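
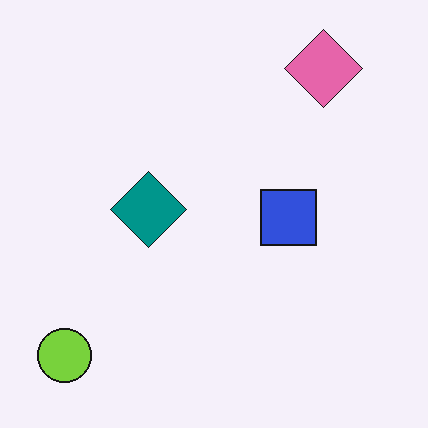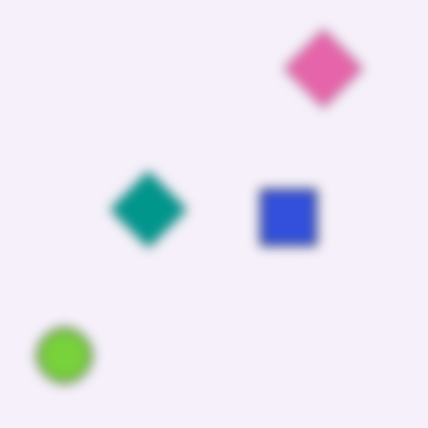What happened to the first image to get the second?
It was strongly gaussian-blurred.

Shape edges and outlines are uniformly softened across the whole image.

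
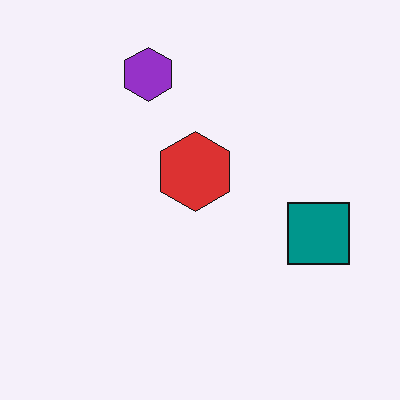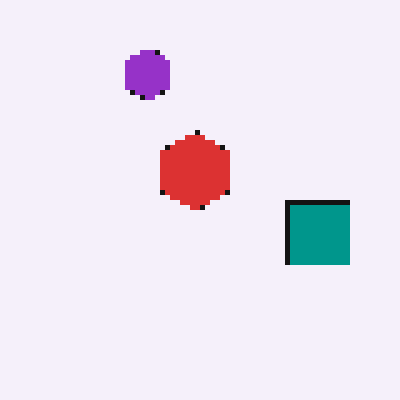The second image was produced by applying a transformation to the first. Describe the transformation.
The second image is the first mildly pixelated.

Shapes are reduced to large square blocks; fine edges and outlines are lost — a downscale-then-upscale (mosaic) effect.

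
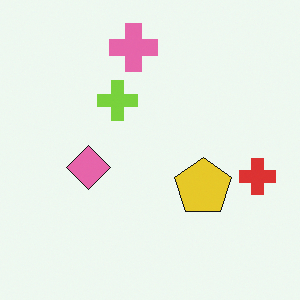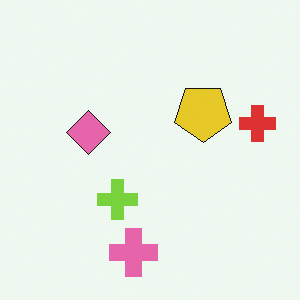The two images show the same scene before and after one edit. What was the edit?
The transformation is: flipped vertically (top ↔ bottom).

The pink cross is in the top of the first image and the bottom of the second — shapes on opposite sides of the horizontal midline have swapped in a mirror flip.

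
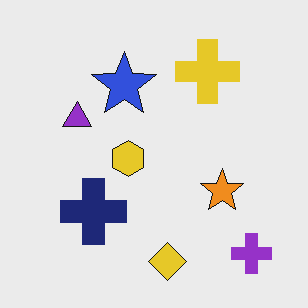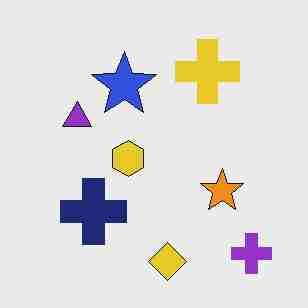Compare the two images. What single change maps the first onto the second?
The image was heavily JPEG-compressed with obvious blocking artifacts.

Blocky 8×8 compression artifacts appear around shape edges and the flat background shows ringing — characteristic JPEG degradation.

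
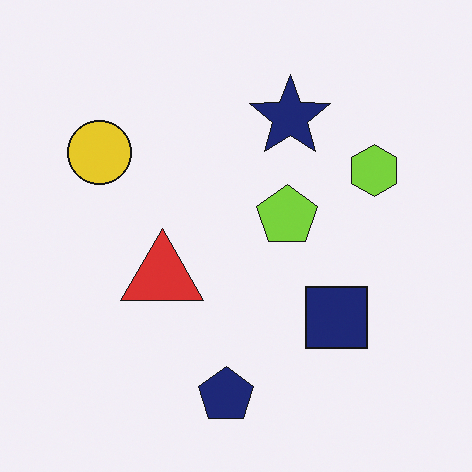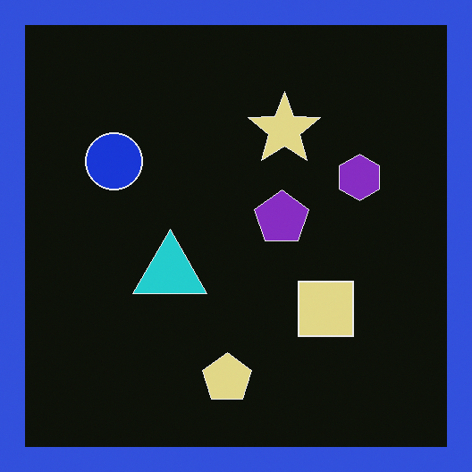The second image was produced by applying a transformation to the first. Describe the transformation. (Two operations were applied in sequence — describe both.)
The transformation is: color-inverted (negative), then framed with a blue border.

The light background has become dark and every shape's color is its complement — a photographic negative. A solid blue frame runs around the edge of the second image, with the content slightly shrunk inside it.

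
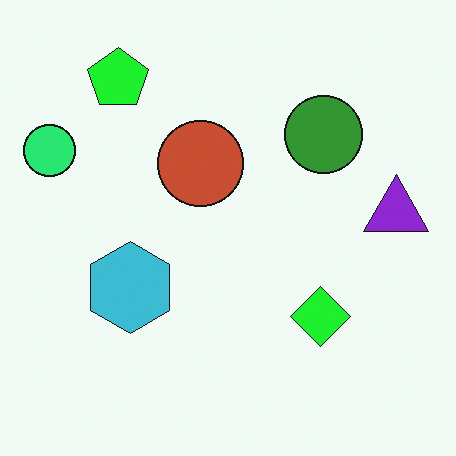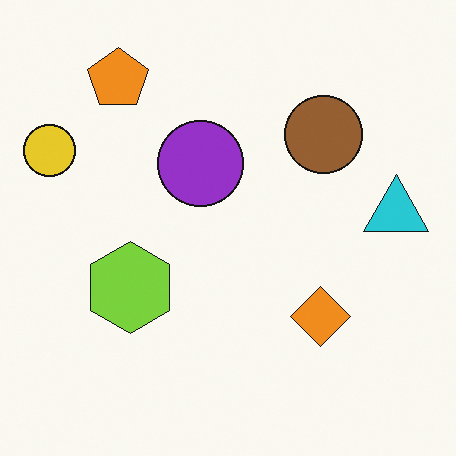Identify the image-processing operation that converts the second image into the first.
It was hue-shifted through roughly a third of the color wheel.

Every shape's color has rotated by the same amount around the hue wheel — a uniform hue shift.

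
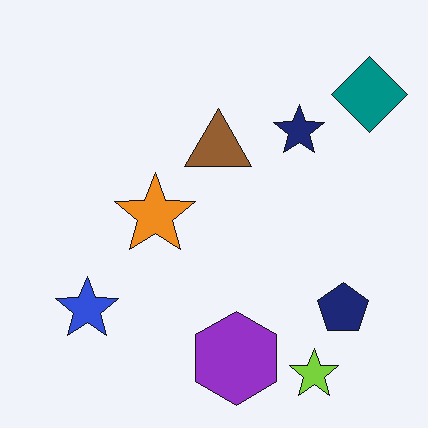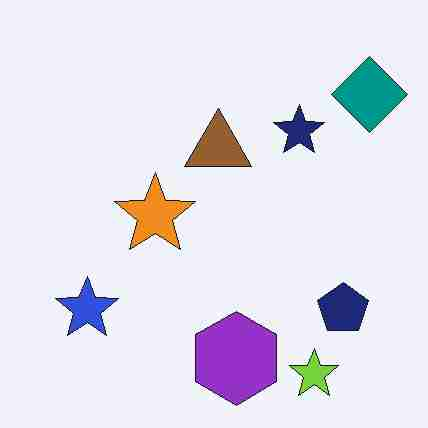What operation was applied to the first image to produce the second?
This is the original image heavily JPEG-compressed with obvious blocking artifacts.

Blocky 8×8 compression artifacts appear around shape edges and the flat background shows ringing — characteristic JPEG degradation.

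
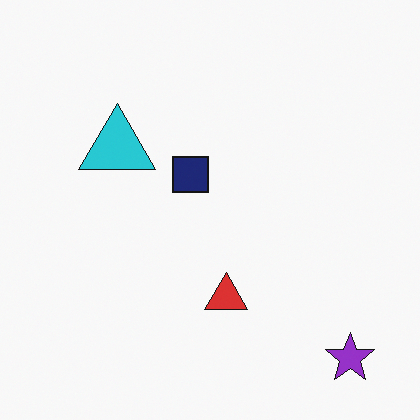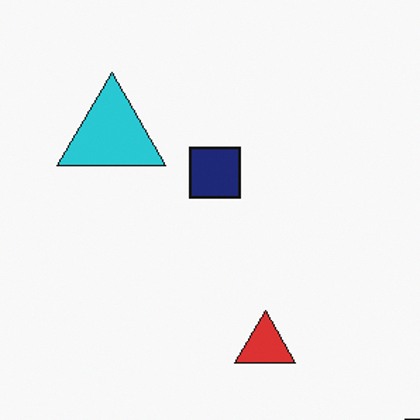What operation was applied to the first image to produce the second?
The transformation is: cropped slightly and scaled back up.

The visible shapes are larger and the field of view is narrower; shapes near the original edges may be partly or wholly outside the frame — a crop-and-rescale.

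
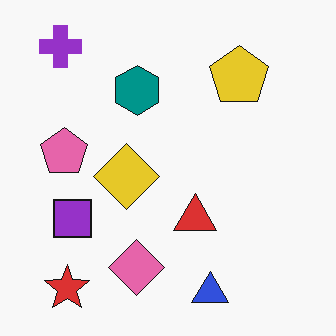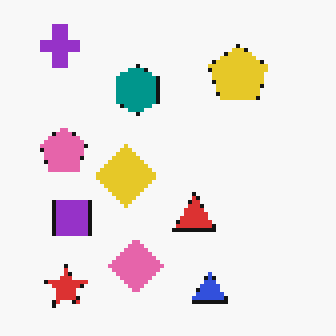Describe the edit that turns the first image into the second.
The image was mildly pixelated.

Shapes are reduced to large square blocks; fine edges and outlines are lost — a downscale-then-upscale (mosaic) effect.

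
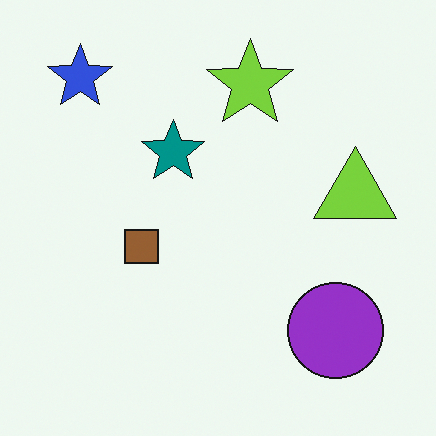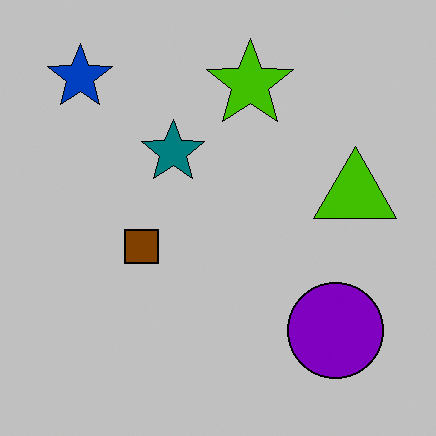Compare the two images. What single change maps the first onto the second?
It was heavily posterized to just a handful of flat colors.

Each flat color has snapped to a coarser quantized level — most visibly, the near-white background has dropped to a flat grey.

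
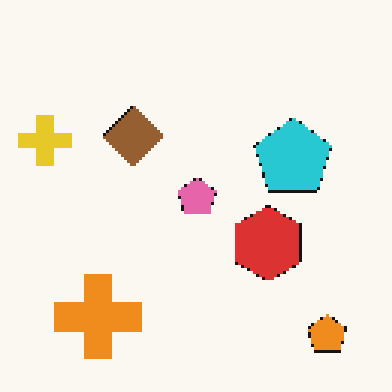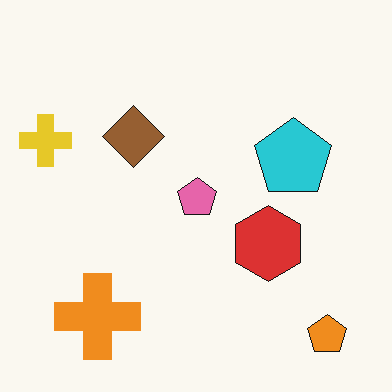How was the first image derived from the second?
The image was mildly pixelated.

Shapes are reduced to large square blocks; fine edges and outlines are lost — a downscale-then-upscale (mosaic) effect.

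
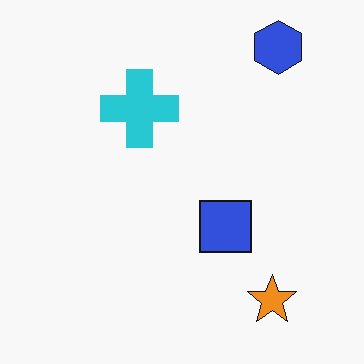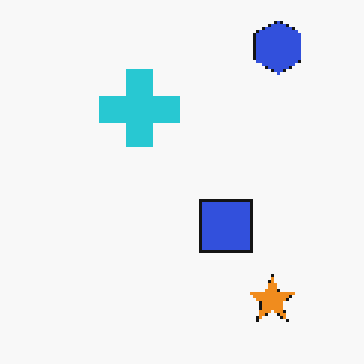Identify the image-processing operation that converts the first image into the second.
The second image is the first lightly pixelated (a mild mosaic effect).

Shapes are reduced to large square blocks; fine edges and outlines are lost — a downscale-then-upscale (mosaic) effect.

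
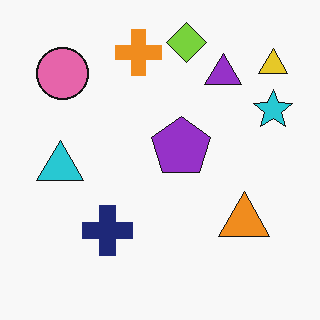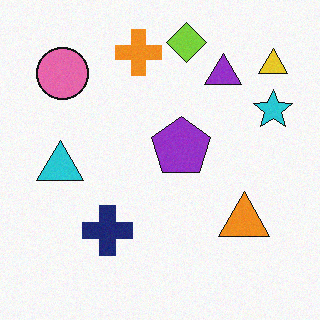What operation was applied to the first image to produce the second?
The second image is the first degraded with a light layer of grain.

Random speckle covers the whole image, including the flat background.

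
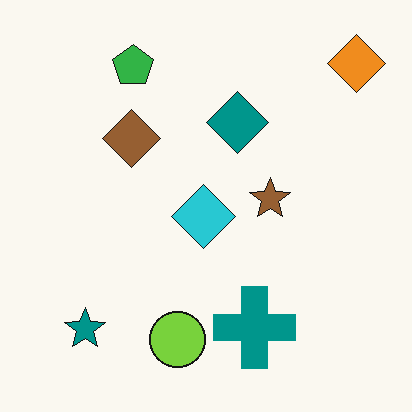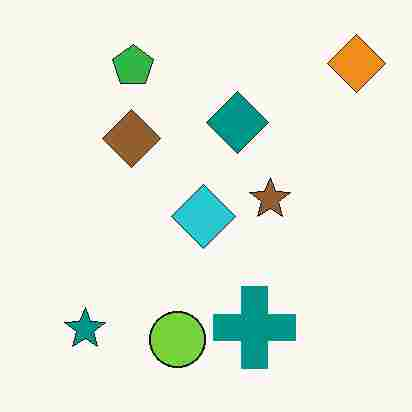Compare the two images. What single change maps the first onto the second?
The transformation is: heavily JPEG-compressed with obvious blocking artifacts.

Blocky 8×8 compression artifacts appear around shape edges and the flat background shows ringing — characteristic JPEG degradation.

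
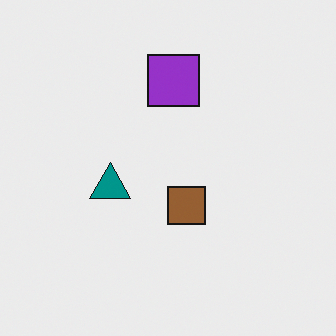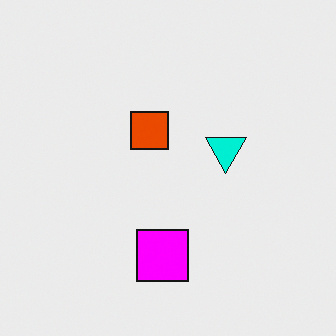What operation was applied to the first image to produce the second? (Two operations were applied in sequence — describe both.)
This is the original image heavily oversaturated, then rotated 180°.

All colors are more vivid — a global saturation change. The purple square sits in the top of the first image and the bottom of the second — consistent with a whole-image 180° rotation.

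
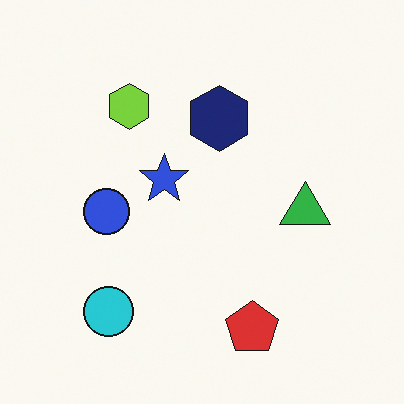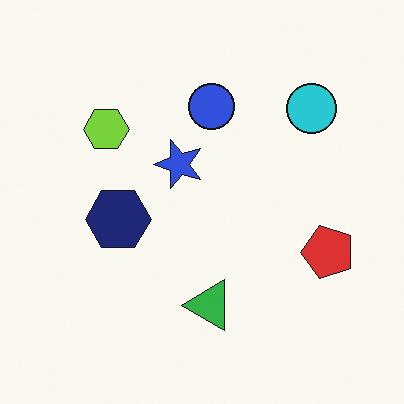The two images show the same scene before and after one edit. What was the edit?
It was transposed (reflected across the top-left ↔ bottom-right diagonal).

Shapes have swapped their row and column positions — what was in the top-right is now in the bottom-left — a diagonal reflection.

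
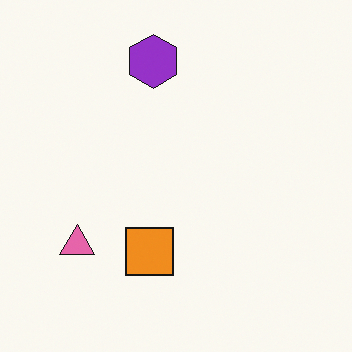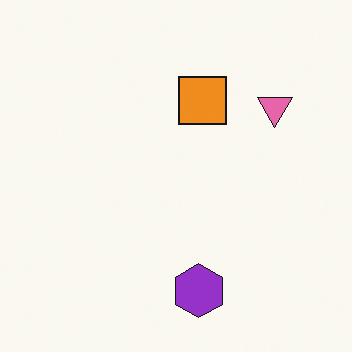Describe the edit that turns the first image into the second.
The transformation is: rotated 180°.

The pink triangle sits in the bottom-left of the first image and the top-right of the second — consistent with a whole-image 180° rotation.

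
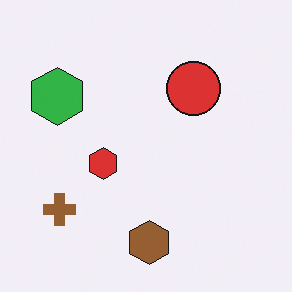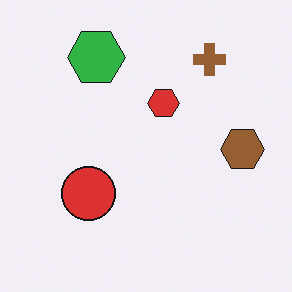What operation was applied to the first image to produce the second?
The transformation is: transposed (reflected across the top-left ↔ bottom-right diagonal).

Shapes have swapped their row and column positions — what was in the top-right is now in the bottom-left — a diagonal reflection.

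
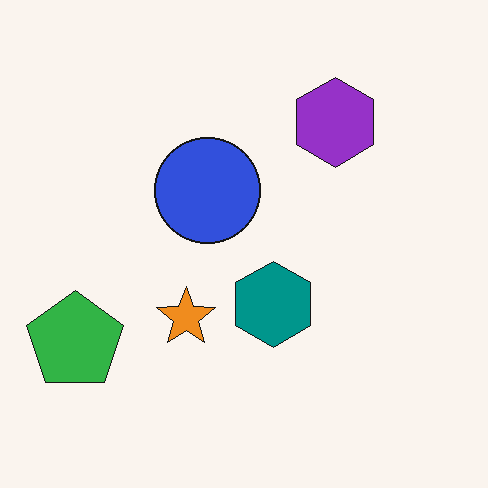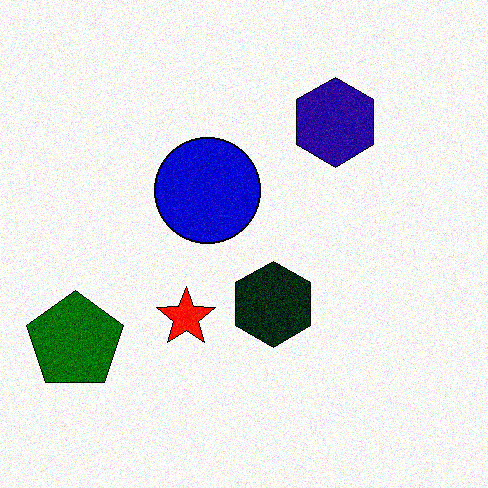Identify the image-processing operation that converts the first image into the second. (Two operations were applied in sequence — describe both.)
Given much higher contrast, then degraded with visible gaussian noise.

Tones are pushed away from mid-grey across the whole image — a global contrast change. Random speckle covers the whole image, including the flat background.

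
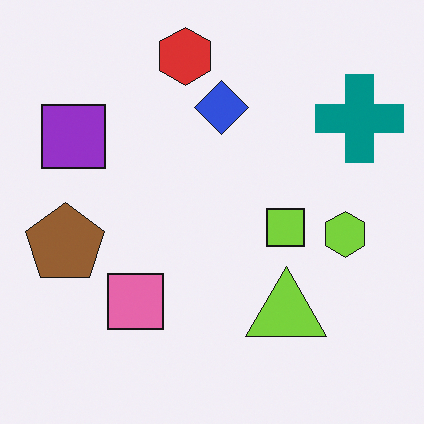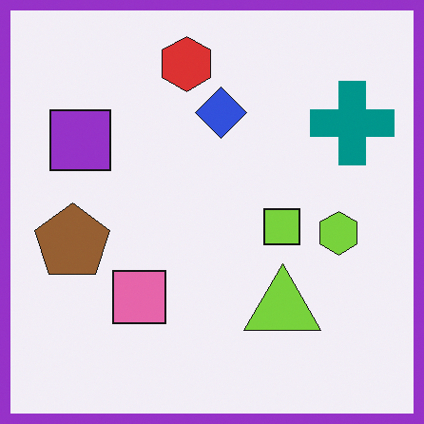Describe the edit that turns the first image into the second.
The second image is the first framed with a purple border.

A solid purple frame runs around the edge of the second image, with the content slightly shrunk inside it.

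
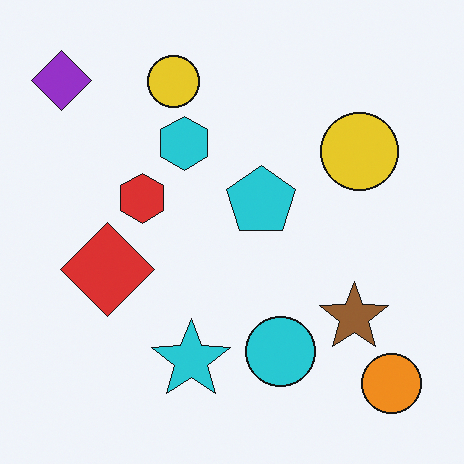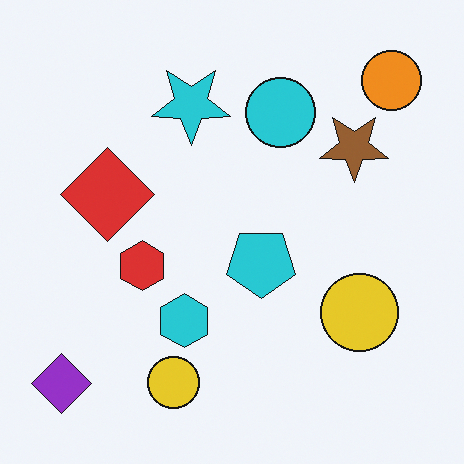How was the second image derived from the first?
It was flipped vertically (top ↔ bottom).

The purple diamond is in the top-left of the first image and the bottom-left of the second — shapes on opposite sides of the horizontal midline have swapped in a mirror flip.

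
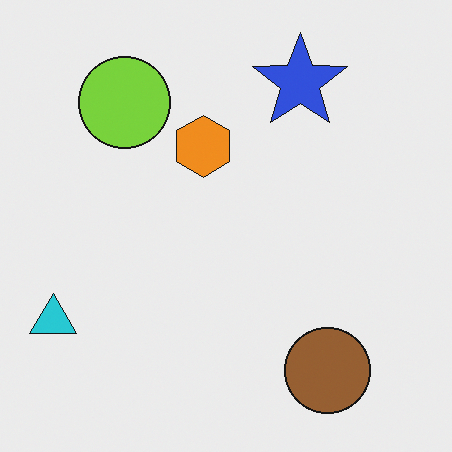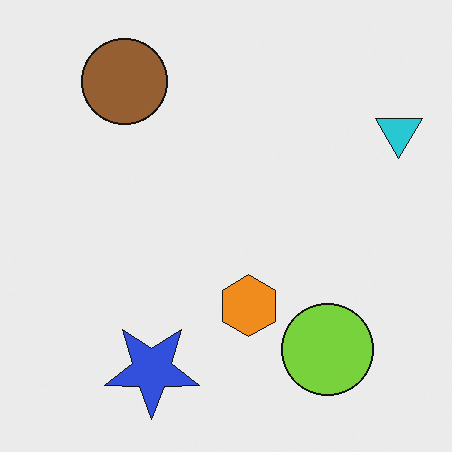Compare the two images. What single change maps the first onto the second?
This is the original image rotated 180°.

The cyan triangle sits in the bottom-left of the first image and the top-right of the second — consistent with a whole-image 180° rotation.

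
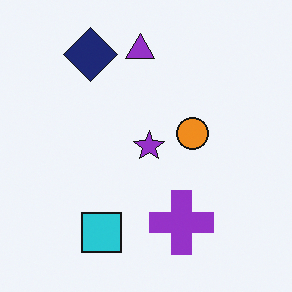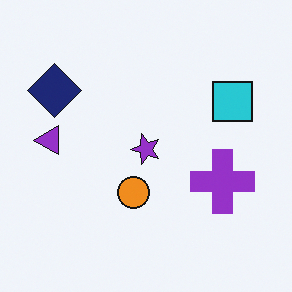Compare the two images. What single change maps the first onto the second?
It was transposed (reflected across the top-left ↔ bottom-right diagonal).

Shapes have swapped their row and column positions — what was in the top-right is now in the bottom-left — a diagonal reflection.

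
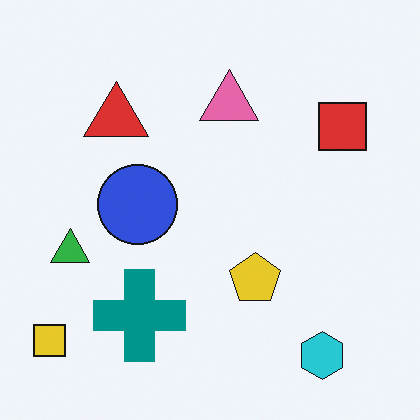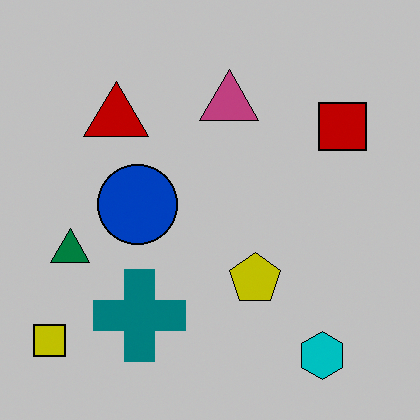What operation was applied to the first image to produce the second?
It was aggressively posterized.

Each flat color has snapped to a coarser quantized level — most visibly, the near-white background has dropped to a flat grey.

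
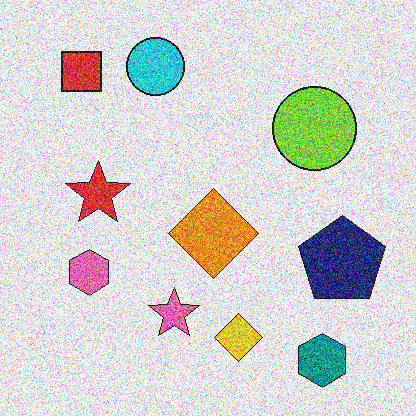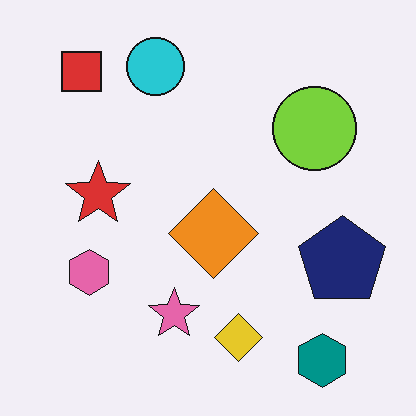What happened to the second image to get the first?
Degraded with a thick layer of grain.

Random speckle covers the whole image, including the flat background.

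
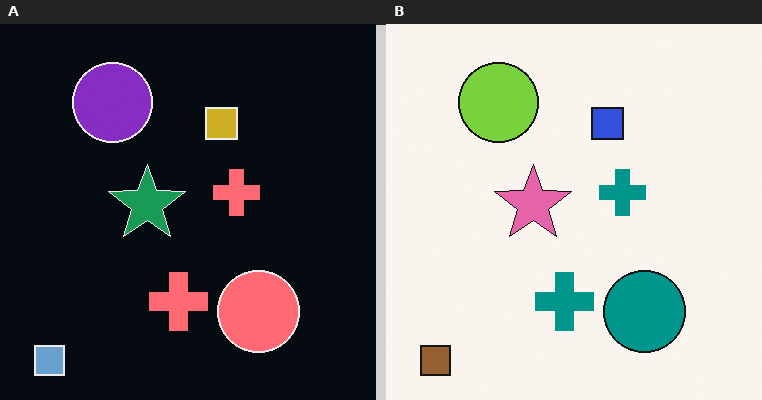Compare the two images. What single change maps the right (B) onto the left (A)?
The transformation is: color-inverted (negative).

The light background has become dark and every shape's color is its complement — a photographic negative.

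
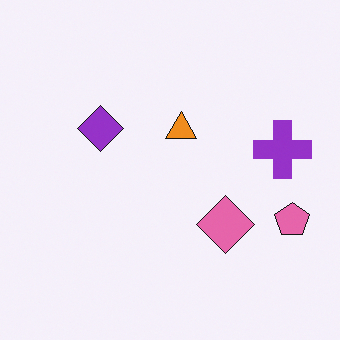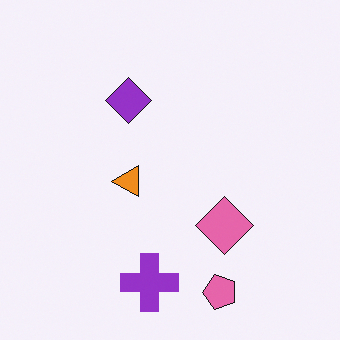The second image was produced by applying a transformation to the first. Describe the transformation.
Transposed (reflected across the top-left ↔ bottom-right diagonal).

Shapes have swapped their row and column positions — what was in the top-right is now in the bottom-left — a diagonal reflection.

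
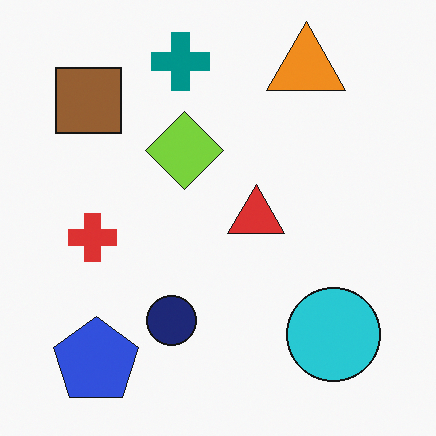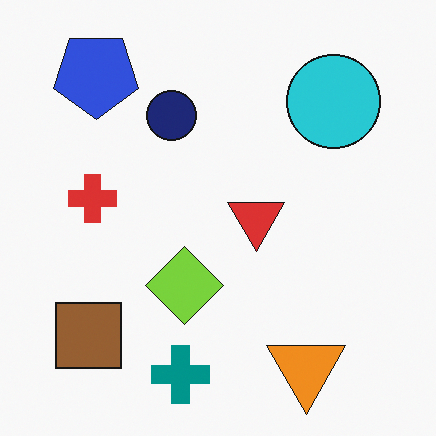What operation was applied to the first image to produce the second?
This is the original image flipped vertically (top ↔ bottom).

The teal cross is in the top of the first image and the bottom of the second — shapes on opposite sides of the horizontal midline have swapped in a mirror flip.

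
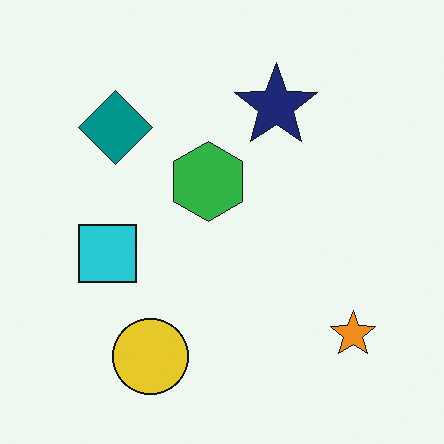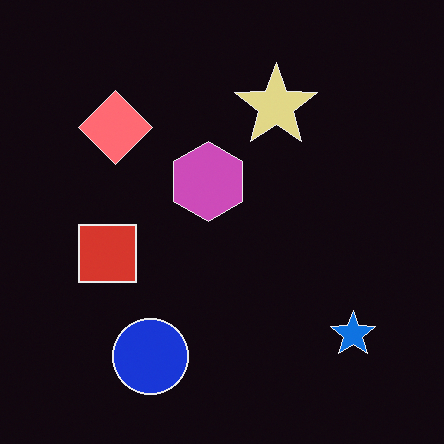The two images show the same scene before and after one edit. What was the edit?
The transformation is: color-inverted (negative).

The light background has become dark and every shape's color is its complement — a photographic negative.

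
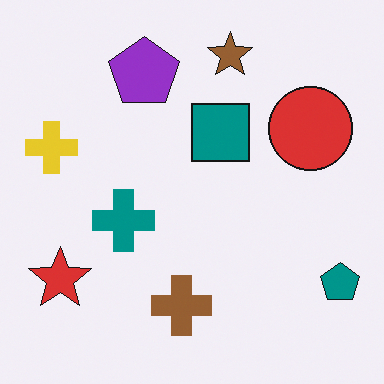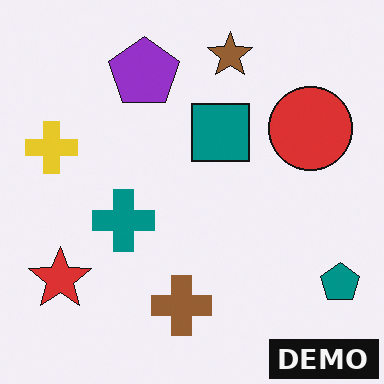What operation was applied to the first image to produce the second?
The image was watermarked with the text "DEMO" in the lower-right corner.

A dark label reading "DEMO" appears in the lower-right corner.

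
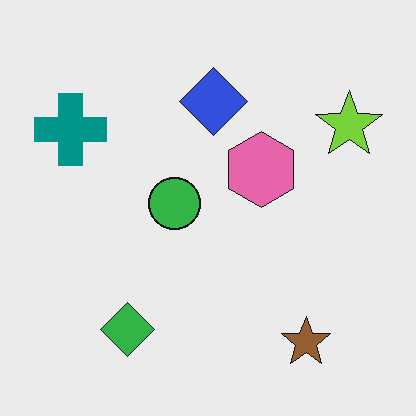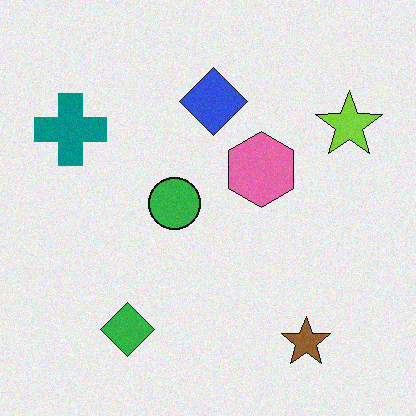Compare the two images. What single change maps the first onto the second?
Degraded with a light layer of grain.

Random speckle covers the whole image, including the flat background.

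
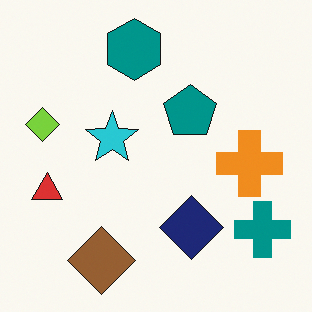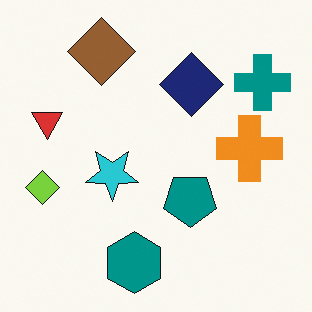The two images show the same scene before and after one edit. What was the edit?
The image was flipped vertically (top ↔ bottom).

The teal hexagon is in the top of the first image and the bottom of the second — shapes on opposite sides of the horizontal midline have swapped in a mirror flip.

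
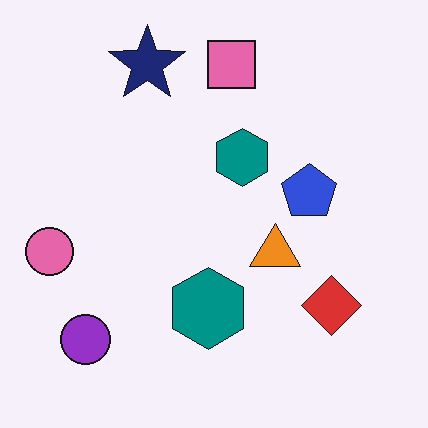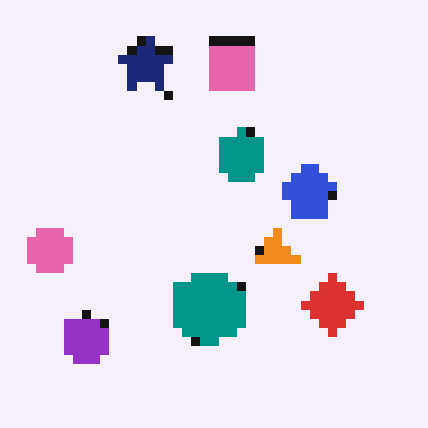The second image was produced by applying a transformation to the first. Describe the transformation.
The second image is the first heavily pixelated into large blocks.

Shapes are reduced to large square blocks; fine edges and outlines are lost — a downscale-then-upscale (mosaic) effect.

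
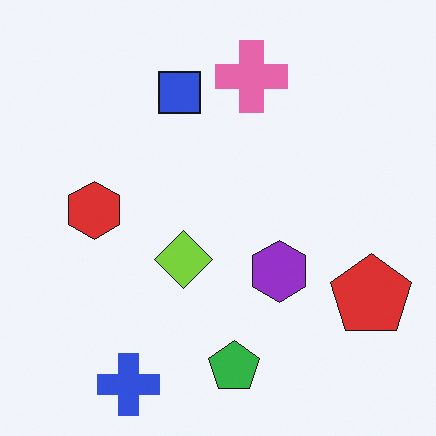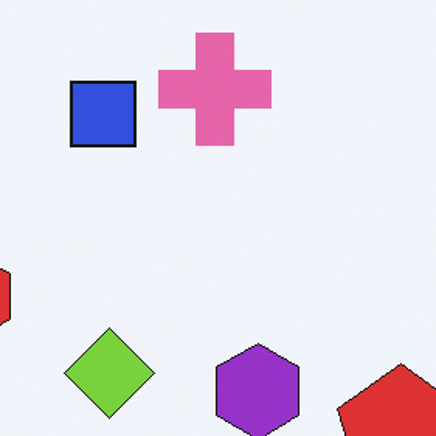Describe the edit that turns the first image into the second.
Cropped to a modestly smaller region and rescaled.

The visible shapes are larger and the field of view is narrower; shapes near the original edges may be partly or wholly outside the frame — a crop-and-rescale.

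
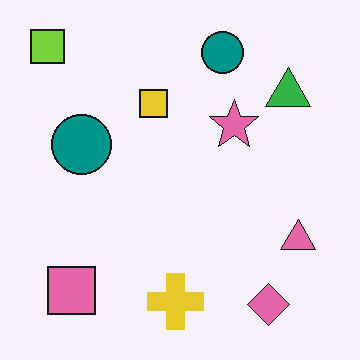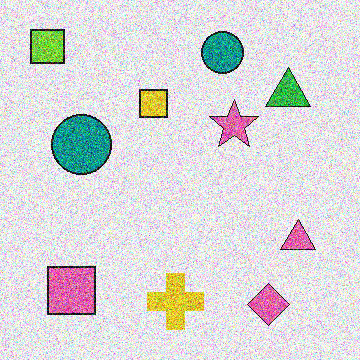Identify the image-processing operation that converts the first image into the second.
The image was degraded with a thick layer of grain.

Random speckle covers the whole image, including the flat background.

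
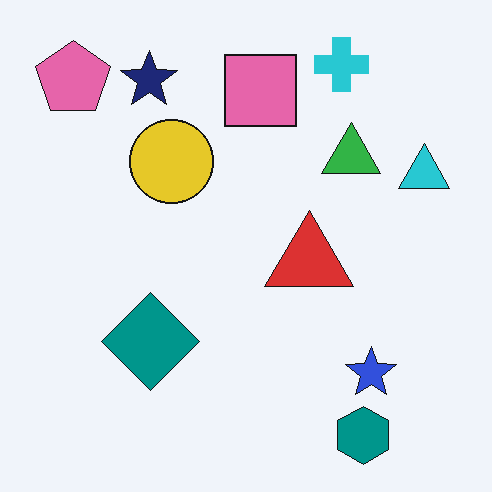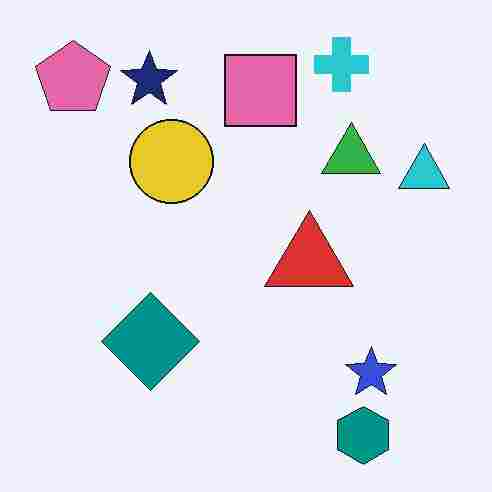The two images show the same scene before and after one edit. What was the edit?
This is the original image heavily JPEG-compressed with obvious blocking artifacts.

Blocky 8×8 compression artifacts appear around shape edges and the flat background shows ringing — characteristic JPEG degradation.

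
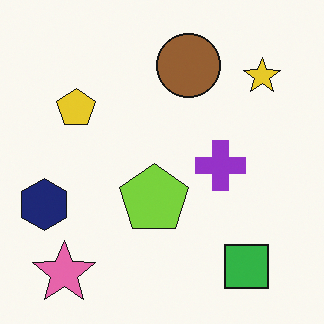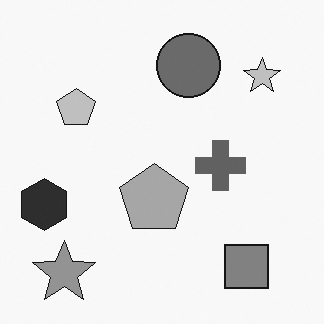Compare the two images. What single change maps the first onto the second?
The image was converted to grayscale.

All color is removed — every shape is now a shade of grey.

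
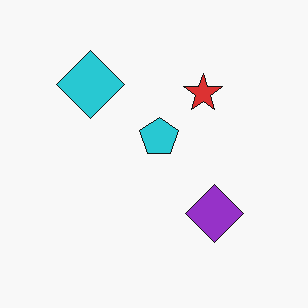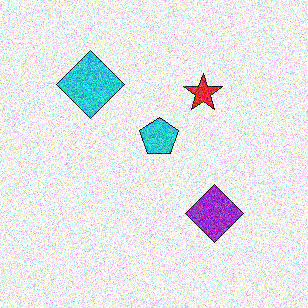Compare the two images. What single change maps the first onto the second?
Degraded with a thick layer of grain.

Random speckle covers the whole image, including the flat background.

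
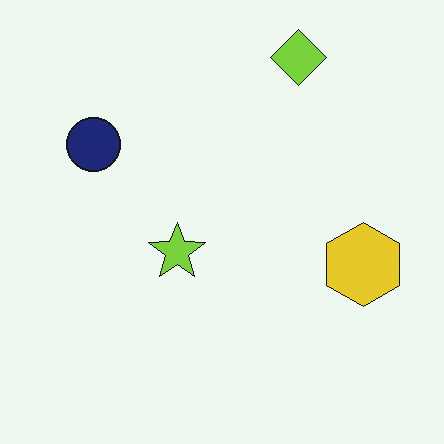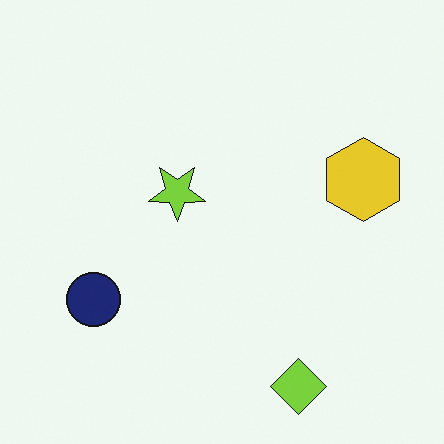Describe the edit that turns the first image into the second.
The second image is the first flipped vertically (top ↔ bottom).

The lime diamond is in the top-right of the first image and the bottom-right of the second — shapes on opposite sides of the horizontal midline have swapped in a mirror flip.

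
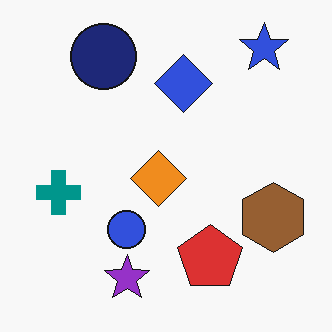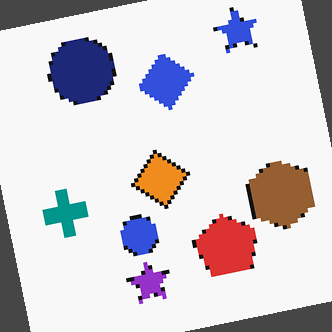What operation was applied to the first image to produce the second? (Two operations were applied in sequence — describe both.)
This is the original image mildly pixelated, then rotated counter-clockwise by a small amount.

Shapes are reduced to large square blocks; fine edges and outlines are lost — a downscale-then-upscale (mosaic) effect. Every shape is tilted by the same angle and the image corners show triangular fill wedges — a whole-image rotation by a non-right angle.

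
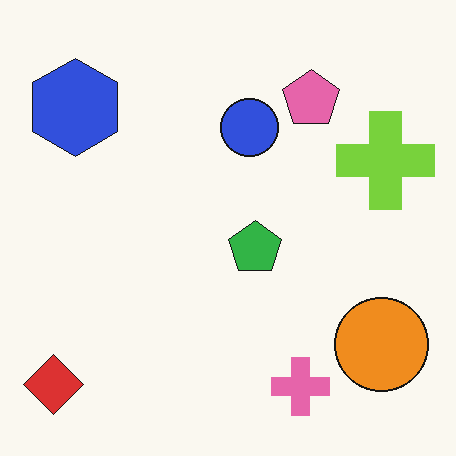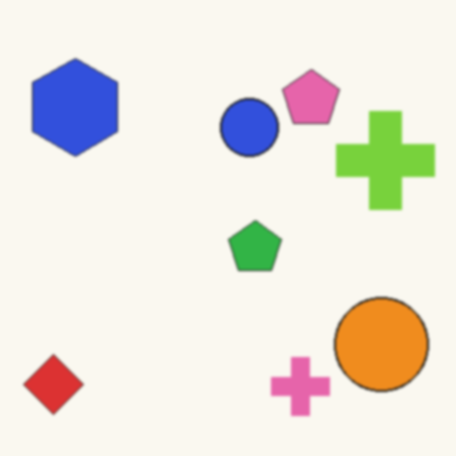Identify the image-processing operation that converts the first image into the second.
The image was given a subtle gaussian blur.

Shape edges and outlines are uniformly softened across the whole image.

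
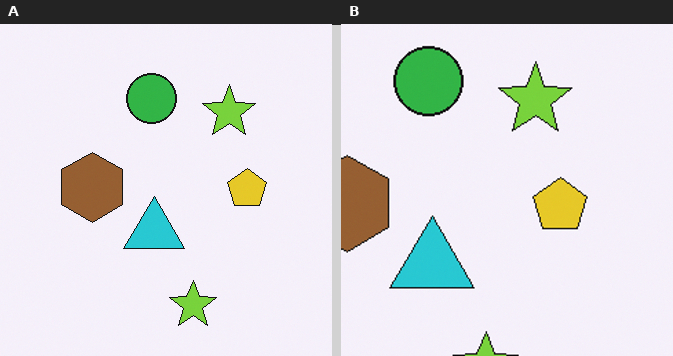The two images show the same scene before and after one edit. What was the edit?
The transformation is: cropped slightly and scaled back up.

The visible shapes are larger and the field of view is narrower; shapes near the original edges may be partly or wholly outside the frame — a crop-and-rescale.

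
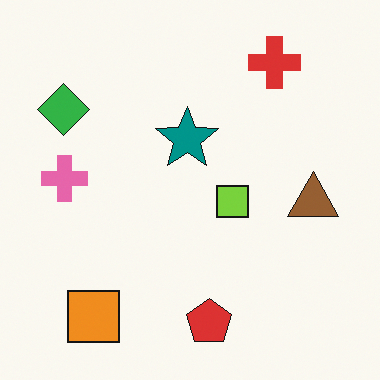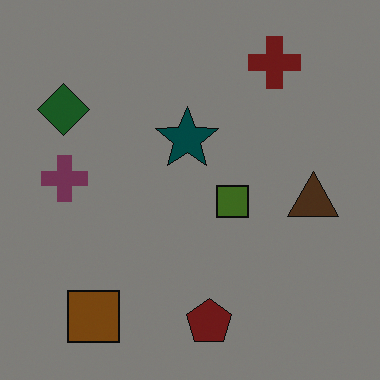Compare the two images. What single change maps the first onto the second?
This is the original image substantially darkened.

Every pixel — background and shapes alike — is uniformly darkened.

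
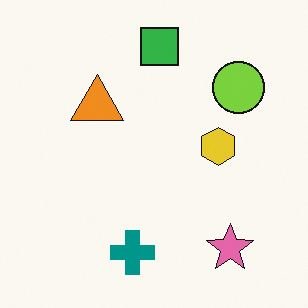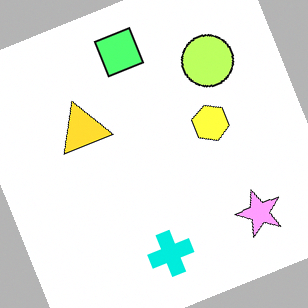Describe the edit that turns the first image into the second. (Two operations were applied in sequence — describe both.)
The transformation is: noticeably brightened, then rotated counter-clockwise by a clearly visible amount.

Every pixel — background and shapes alike — is uniformly brightened. Every shape is tilted by the same angle and the image corners show triangular fill wedges — a whole-image rotation by a non-right angle.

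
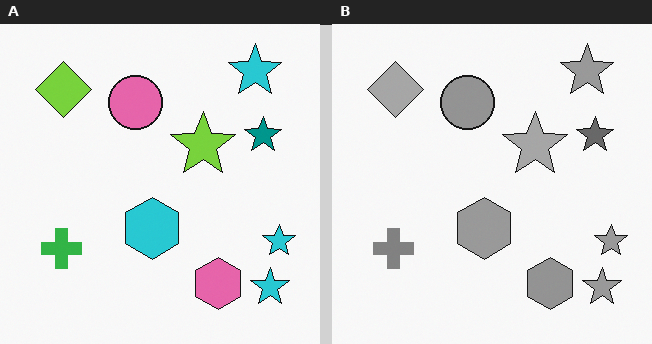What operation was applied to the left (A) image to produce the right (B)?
The transformation is: converted to grayscale.

All color is removed — every shape is now a shade of grey.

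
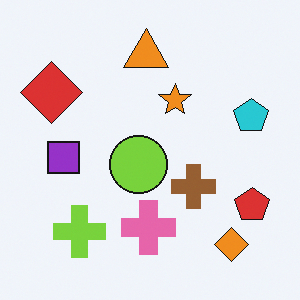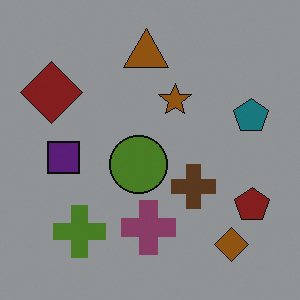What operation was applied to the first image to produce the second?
It was darkened a lot.

Every pixel — background and shapes alike — is uniformly darkened.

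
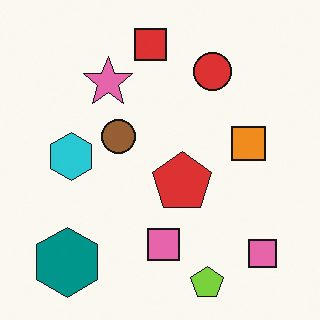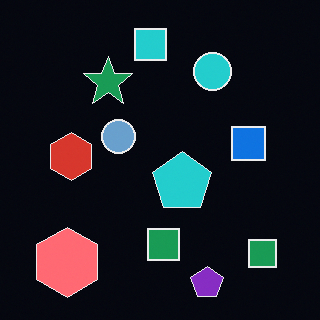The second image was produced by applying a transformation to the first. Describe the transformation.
It was color-inverted (negative).

The light background has become dark and every shape's color is its complement — a photographic negative.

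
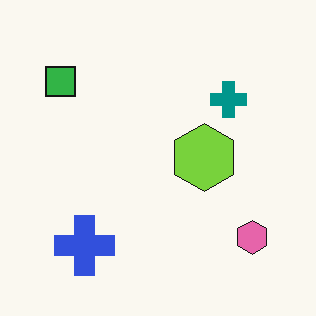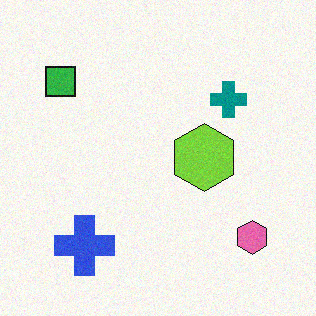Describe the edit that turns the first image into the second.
This is the original image degraded with a light layer of grain.

Random speckle covers the whole image, including the flat background.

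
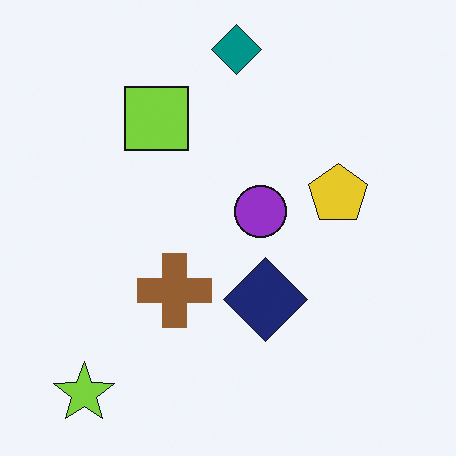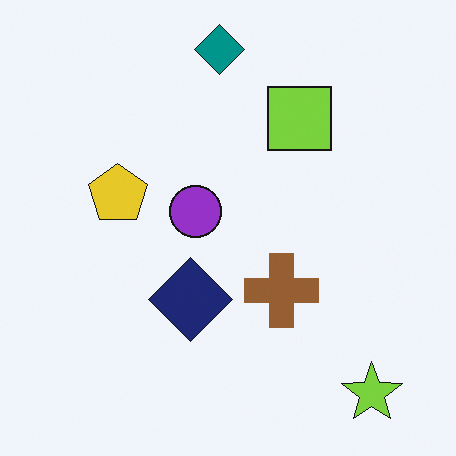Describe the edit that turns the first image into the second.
The image was flipped horizontally (left ↔ right).

The lime star is in the bottom-left of the first image and the bottom-right of the second — shapes on opposite sides of the vertical midline have swapped in a mirror flip.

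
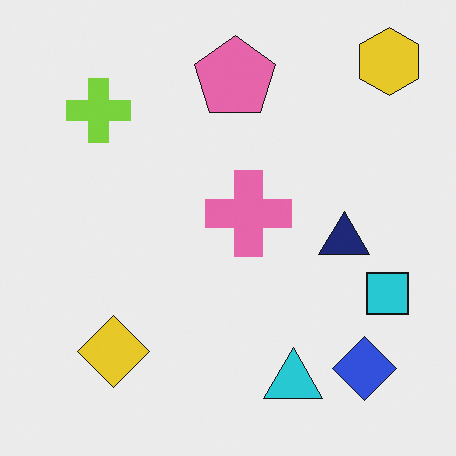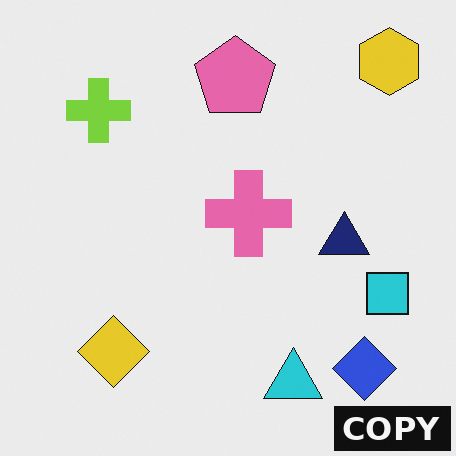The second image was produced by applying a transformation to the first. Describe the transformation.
The transformation is: watermarked with the text "COPY" in the lower-right corner.

A dark label reading "COPY" appears in the lower-right corner.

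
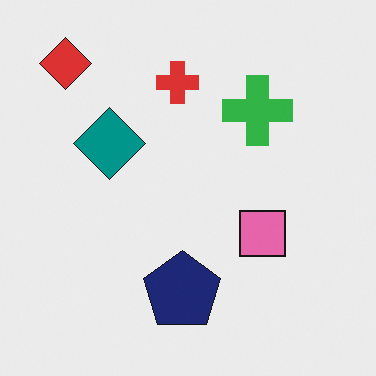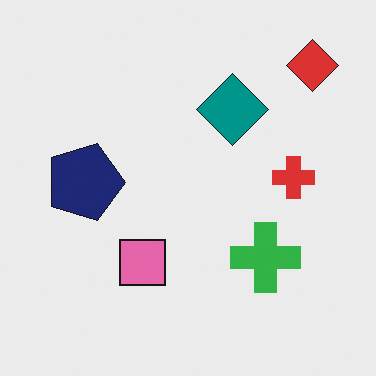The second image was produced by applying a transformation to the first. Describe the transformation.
It was rotated 90° clockwise.

The red diamond sits in the top-left of the first image and the top-right of the second — consistent with a whole-image 90° clockwise rotation.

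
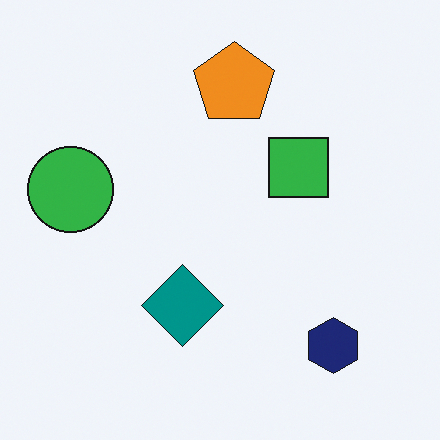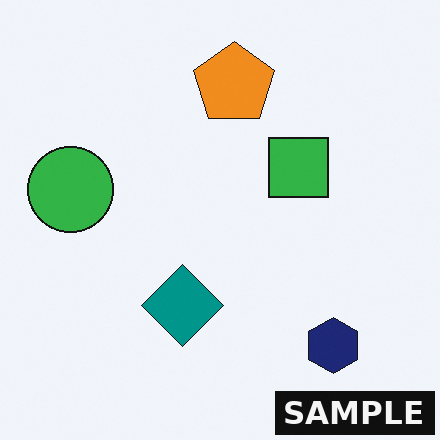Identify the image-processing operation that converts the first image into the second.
The transformation is: watermarked with the text "SAMPLE" in the lower-right corner.

A dark label reading "SAMPLE" appears in the lower-right corner.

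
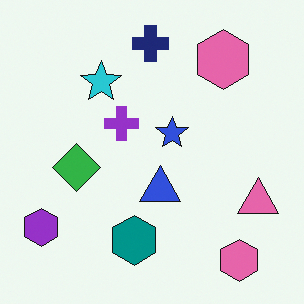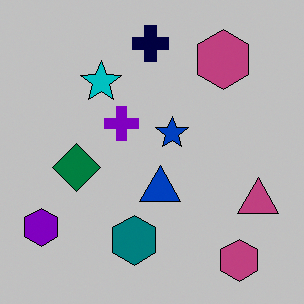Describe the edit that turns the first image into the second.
The transformation is: aggressively posterized.

Each flat color has snapped to a coarser quantized level — most visibly, the near-white background has dropped to a flat grey.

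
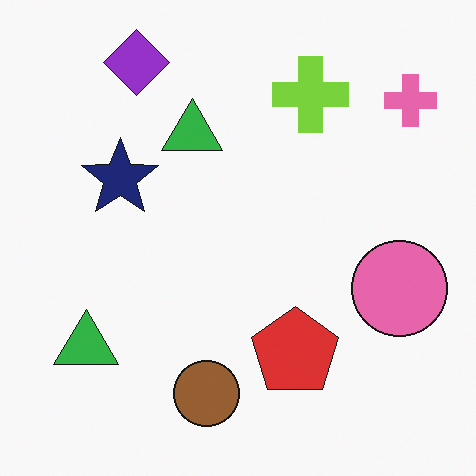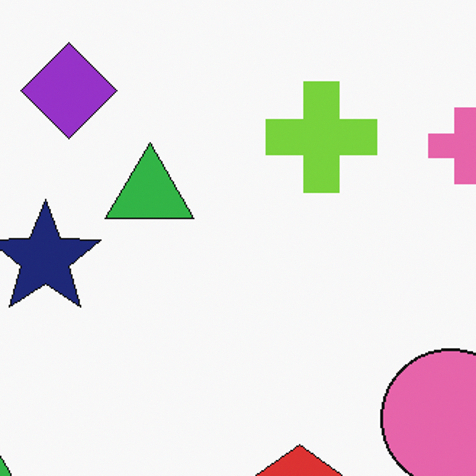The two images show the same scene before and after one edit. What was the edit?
Cropped slightly and scaled back up.

The visible shapes are larger and the field of view is narrower; shapes near the original edges may be partly or wholly outside the frame — a crop-and-rescale.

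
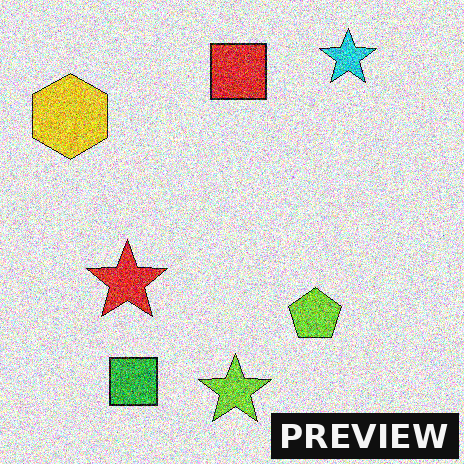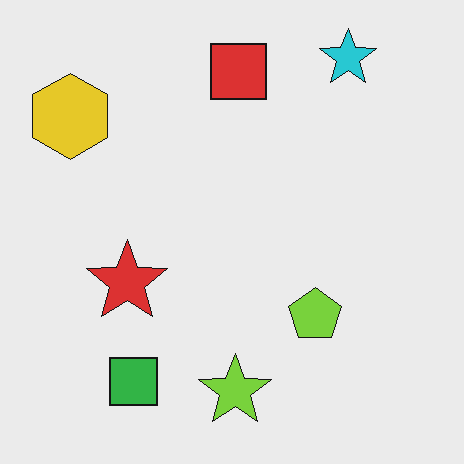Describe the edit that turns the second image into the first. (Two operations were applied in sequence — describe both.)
Degraded with strong gaussian noise, then watermarked with the text "PREVIEW" in the lower-right corner.

Random speckle covers the whole image, including the flat background. A dark label reading "PREVIEW" appears in the lower-right corner.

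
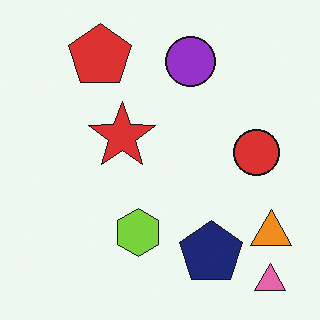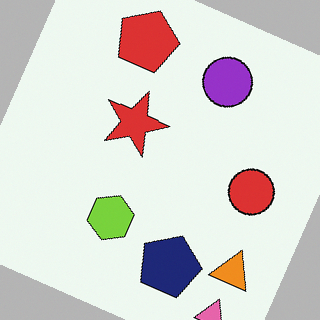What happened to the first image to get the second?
The image was rotated clockwise by a clearly visible amount.

Every shape is tilted by the same angle and the image corners show triangular fill wedges — a whole-image rotation by a non-right angle.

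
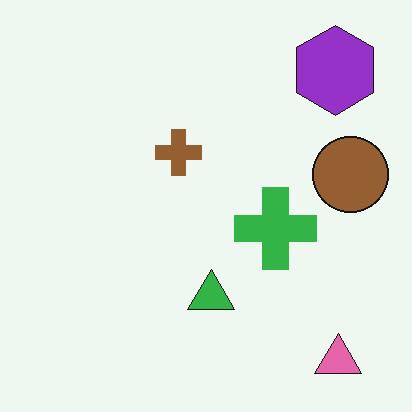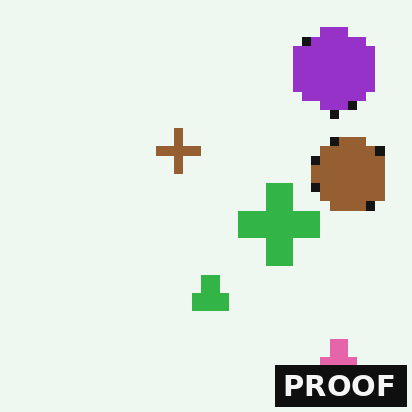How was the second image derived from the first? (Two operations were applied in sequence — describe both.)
Coarsely pixelated, then watermarked with the text "PROOF" in the lower-right corner.

Shapes are reduced to large square blocks; fine edges and outlines are lost — a downscale-then-upscale (mosaic) effect. A dark label reading "PROOF" appears in the lower-right corner.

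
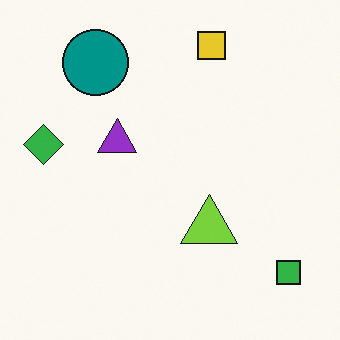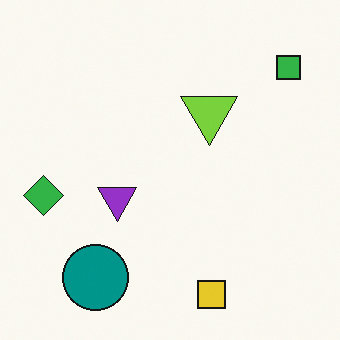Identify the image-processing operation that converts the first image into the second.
Flipped vertically (top ↔ bottom).

The yellow square is in the top of the first image and the bottom of the second — shapes on opposite sides of the horizontal midline have swapped in a mirror flip.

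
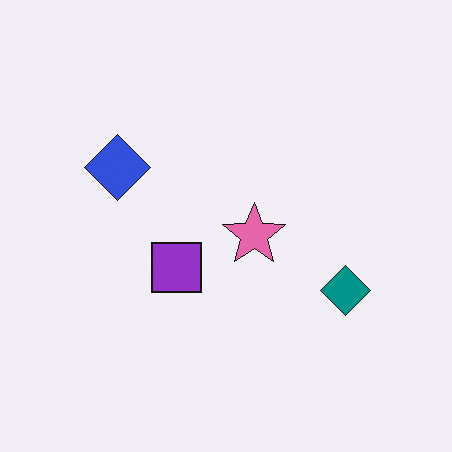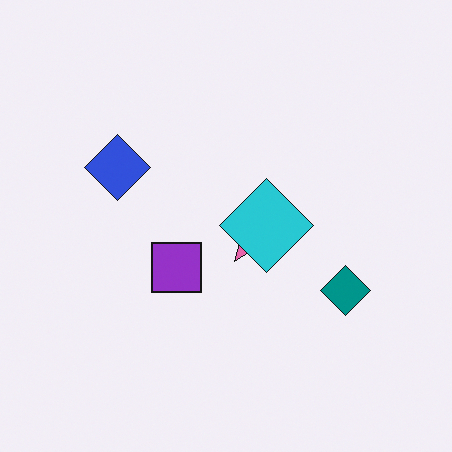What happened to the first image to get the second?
This is the original image overlaid with an additional cyan diamond.

A cyan diamond appears in the second image that is absent from the first.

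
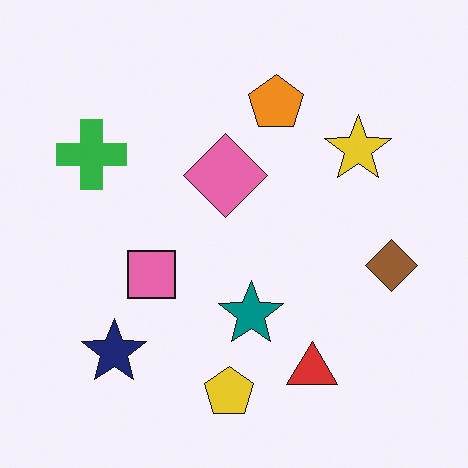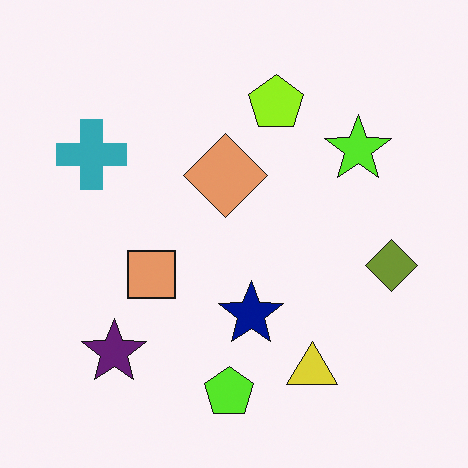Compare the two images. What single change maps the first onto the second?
It was hue-shifted slightly.

Every shape's color has rotated by the same amount around the hue wheel — a uniform hue shift.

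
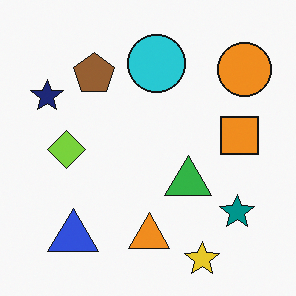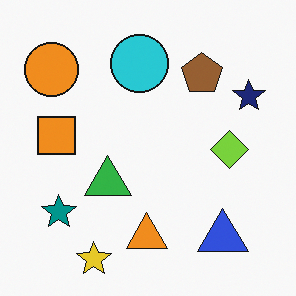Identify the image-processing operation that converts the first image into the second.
The image was flipped horizontally (left ↔ right).

The navy star is in the top-left of the first image and the top-right of the second — shapes on opposite sides of the vertical midline have swapped in a mirror flip.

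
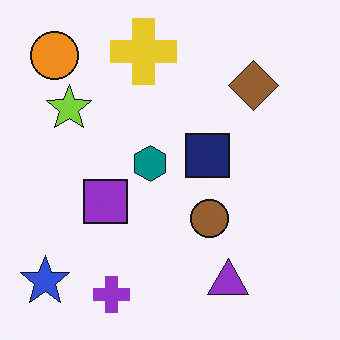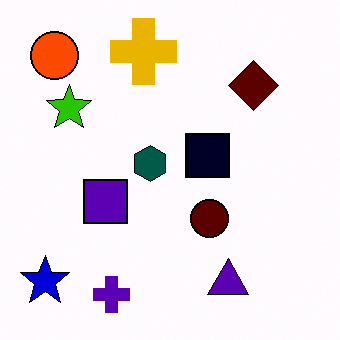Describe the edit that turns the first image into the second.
The second image is the first given much higher contrast.

Tones are pushed away from mid-grey across the whole image — a global contrast change.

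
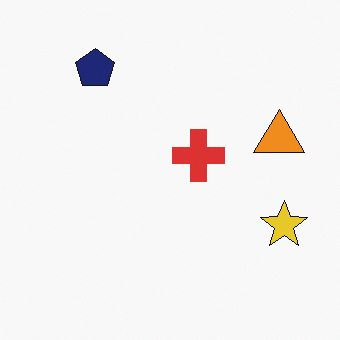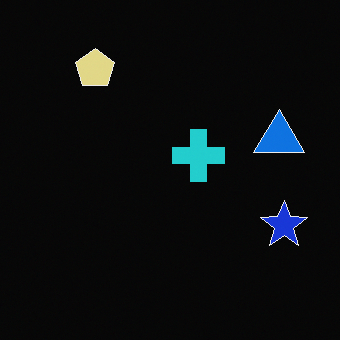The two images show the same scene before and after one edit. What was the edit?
It was color-inverted (negative).

The light background has become dark and every shape's color is its complement — a photographic negative.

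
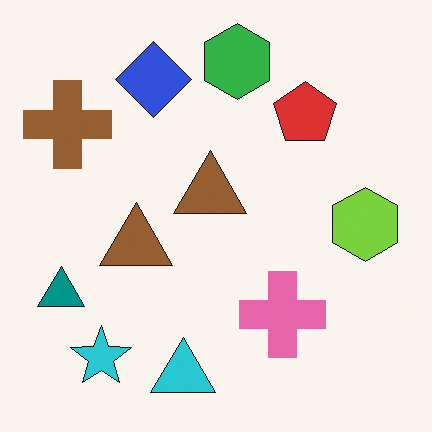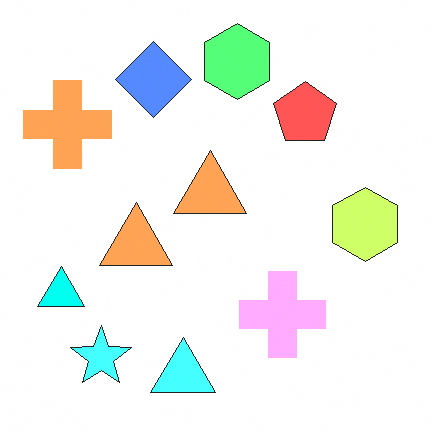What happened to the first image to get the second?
The transformation is: substantially brightened.

Every pixel — background and shapes alike — is uniformly brightened.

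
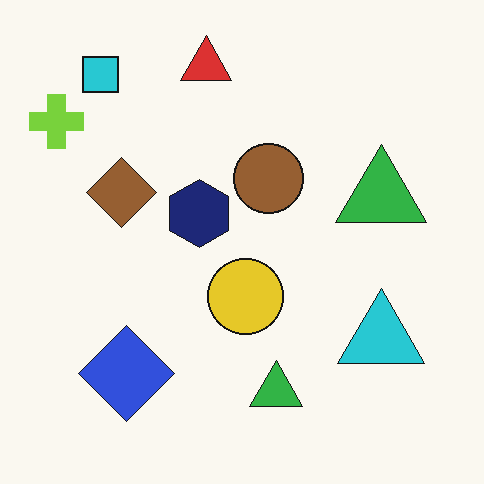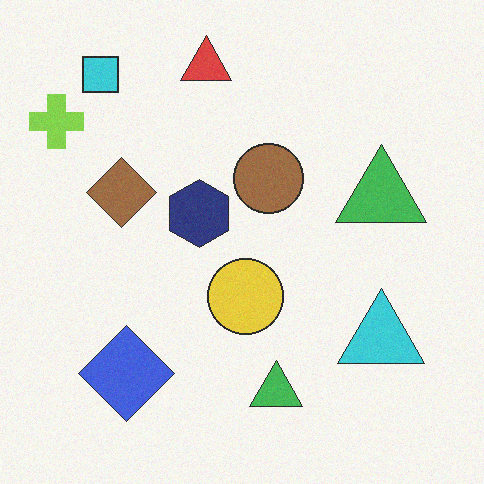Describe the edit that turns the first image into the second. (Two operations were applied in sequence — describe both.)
This is the original image degraded with subtle gaussian noise, then given slightly reduced contrast.

Random speckle covers the whole image, including the flat background. Tones are pushed toward mid-grey across the whole image — a global contrast change.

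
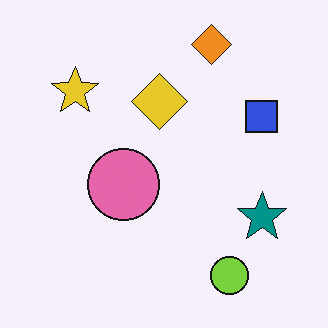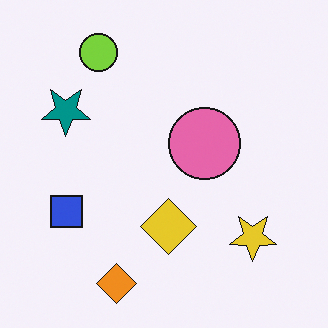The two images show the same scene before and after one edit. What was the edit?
The second image is the first rotated 180°.

The orange diamond sits in the top of the first image and the bottom of the second — consistent with a whole-image 180° rotation.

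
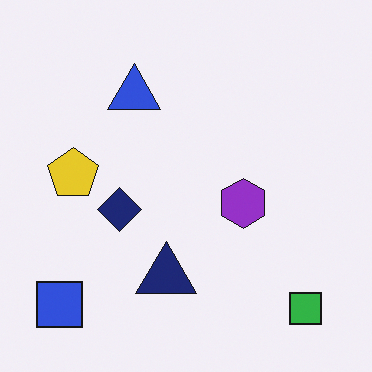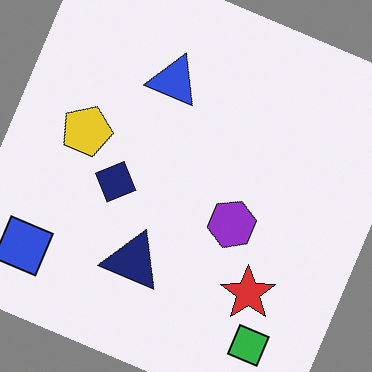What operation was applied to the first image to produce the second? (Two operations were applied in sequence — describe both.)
The image was rotated clockwise by a clearly visible amount, then overlaid with an additional red star.

Every shape is tilted by the same angle and the image corners show triangular fill wedges — a whole-image rotation by a non-right angle. A red star appears in the second image that is absent from the first.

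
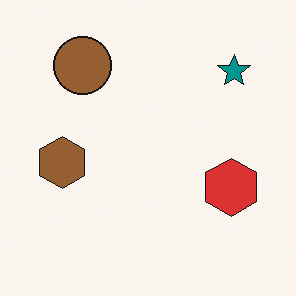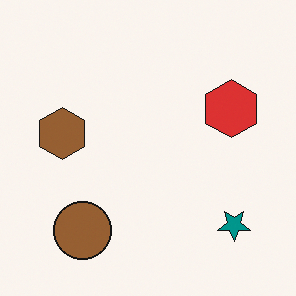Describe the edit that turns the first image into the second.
Flipped vertically (top ↔ bottom).

The brown circle is in the top-left of the first image and the bottom-left of the second — shapes on opposite sides of the horizontal midline have swapped in a mirror flip.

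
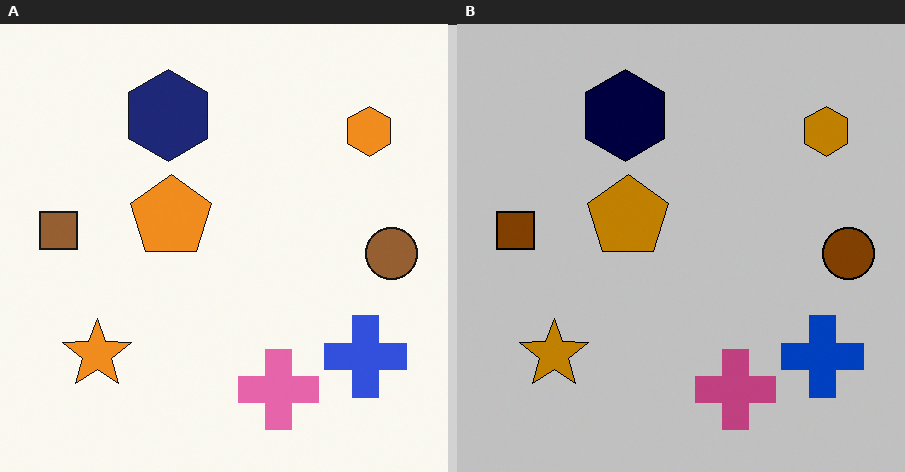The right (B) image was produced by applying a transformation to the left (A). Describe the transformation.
It was aggressively posterized.

Each flat color has snapped to a coarser quantized level — most visibly, the near-white background has dropped to a flat grey.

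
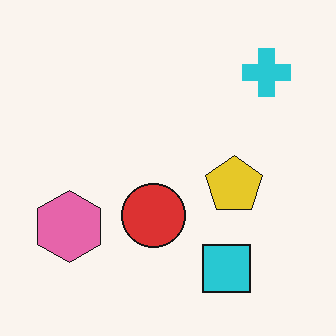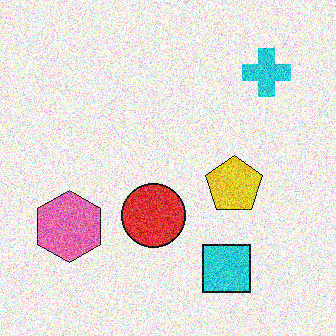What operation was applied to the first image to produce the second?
The transformation is: degraded with heavy additive noise.

Random speckle covers the whole image, including the flat background.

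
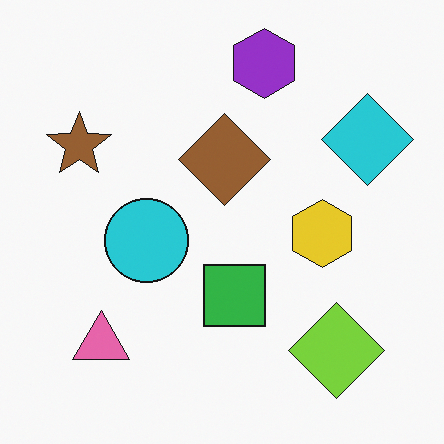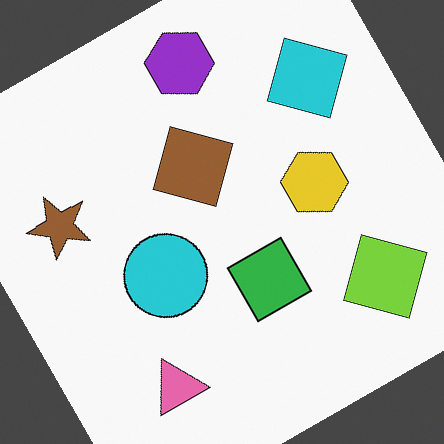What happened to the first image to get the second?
It was rotated counter-clockwise by a moderate amount.

Every shape is tilted by the same angle and the image corners show triangular fill wedges — a whole-image rotation by a non-right angle.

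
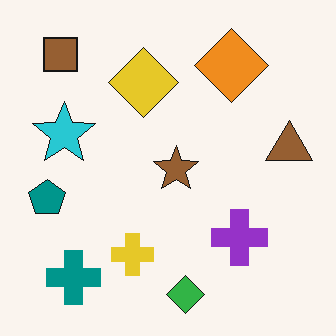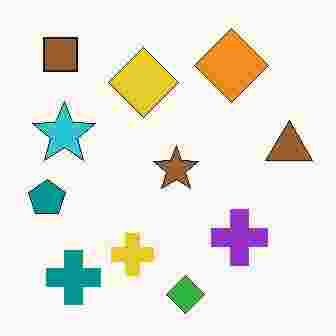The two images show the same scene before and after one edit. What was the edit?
It was degraded with heavy JPEG compression.

Blocky 8×8 compression artifacts appear around shape edges and the flat background shows ringing — characteristic JPEG degradation.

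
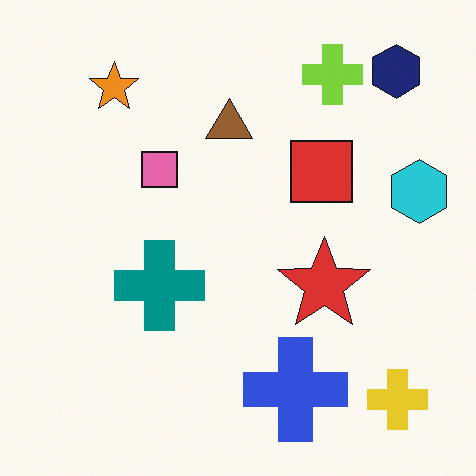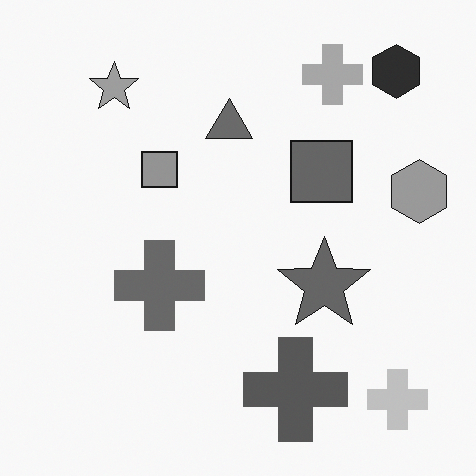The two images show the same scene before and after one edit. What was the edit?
This is the original image converted to grayscale.

All color is removed — every shape is now a shade of grey.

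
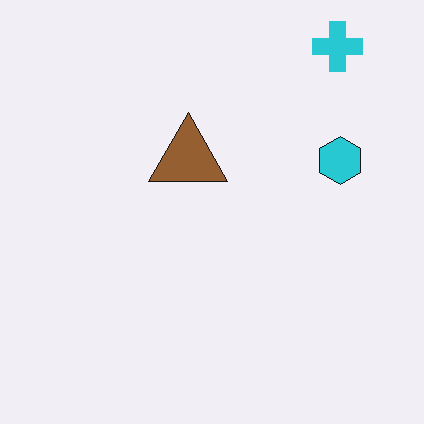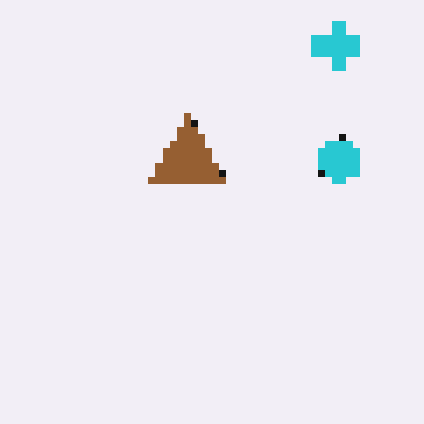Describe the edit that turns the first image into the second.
The second image is the first pixelated into visible square blocks.

Shapes are reduced to large square blocks; fine edges and outlines are lost — a downscale-then-upscale (mosaic) effect.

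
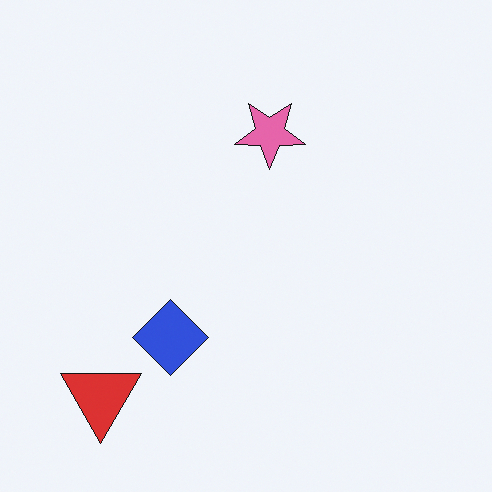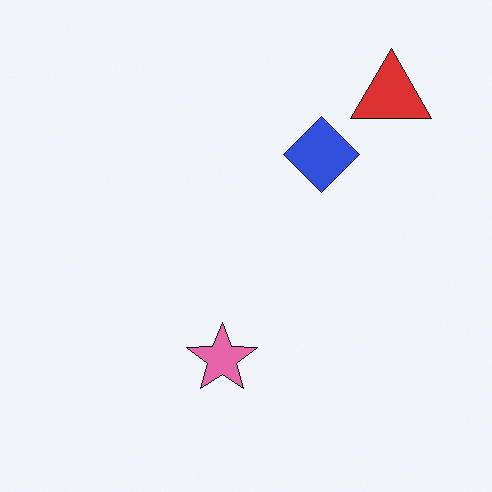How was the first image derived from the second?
The first image is the second rotated 180°.

The red triangle sits in the top-right of the second image and the bottom-left of the first — consistent with a whole-image 180° rotation.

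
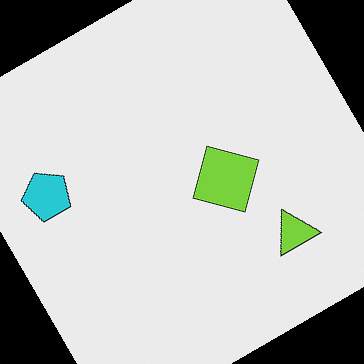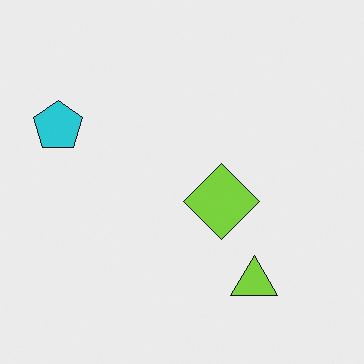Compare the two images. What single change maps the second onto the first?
Rotated counter-clockwise by a large amount — several tens of degrees.

Every shape is tilted by the same angle and the image corners show triangular fill wedges — a whole-image rotation by a non-right angle.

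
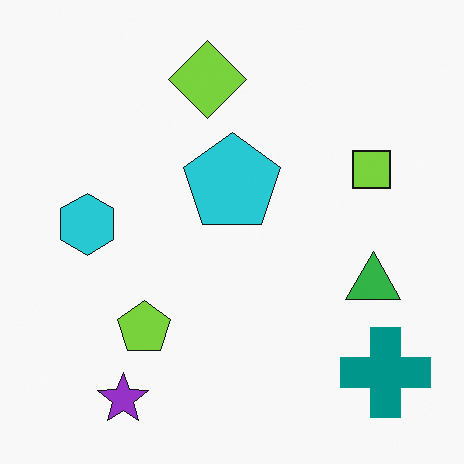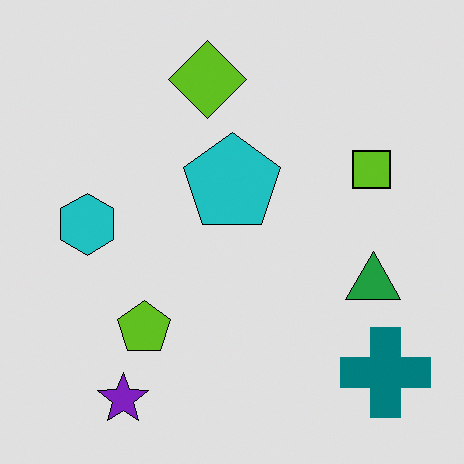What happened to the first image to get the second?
The image was posterized to a reduced palette.

Each flat color has snapped to a coarser quantized level — most visibly, the near-white background has dropped to a flat grey.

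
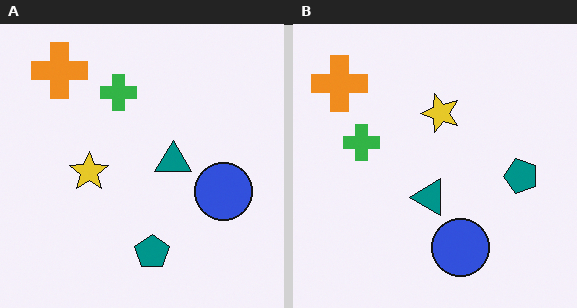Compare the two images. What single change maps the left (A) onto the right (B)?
The transformation is: transposed (reflected across the top-left ↔ bottom-right diagonal).

Shapes have swapped their row and column positions — what was in the top-right is now in the bottom-left — a diagonal reflection.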